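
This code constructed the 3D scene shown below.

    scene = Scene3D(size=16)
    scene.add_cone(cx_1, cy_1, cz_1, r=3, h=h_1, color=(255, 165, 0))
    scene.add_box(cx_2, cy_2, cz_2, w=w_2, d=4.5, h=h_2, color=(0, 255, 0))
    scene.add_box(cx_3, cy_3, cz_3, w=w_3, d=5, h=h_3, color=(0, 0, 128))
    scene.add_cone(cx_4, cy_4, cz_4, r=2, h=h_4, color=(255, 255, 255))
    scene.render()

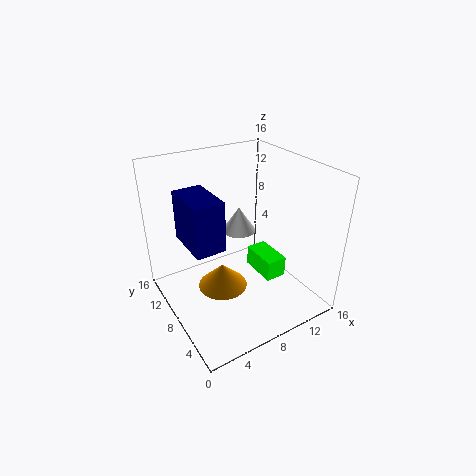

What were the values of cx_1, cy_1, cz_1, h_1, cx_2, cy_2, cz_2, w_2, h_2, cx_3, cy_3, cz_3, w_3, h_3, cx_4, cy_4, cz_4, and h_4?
cx_1 = 7, cy_1 = 10, cz_1 = 0.5, h_1 = 3, cx_2 = 11, cy_2 = 6, cz_2 = 2, w_2 = 2.5, h_2 = 2.5, cx_3 = 1.5, cy_3 = 4.5, cz_3 = 9.5, w_3 = 3, h_3 = 5, cx_4 = 10, cy_4 = 11, cz_4 = 7, h_4 = 3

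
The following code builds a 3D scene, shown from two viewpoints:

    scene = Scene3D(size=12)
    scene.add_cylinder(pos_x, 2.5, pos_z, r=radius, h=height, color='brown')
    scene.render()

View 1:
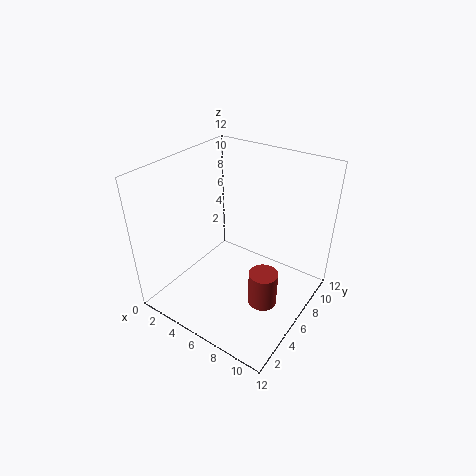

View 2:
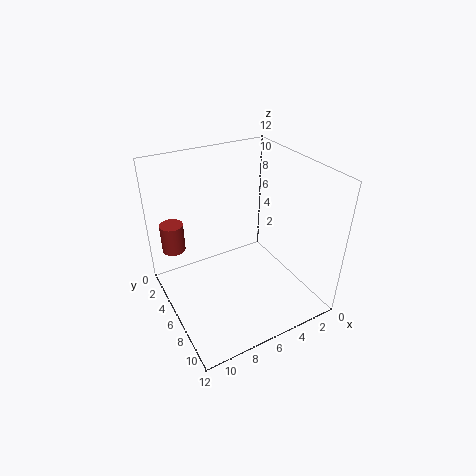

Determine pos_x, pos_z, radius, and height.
pos_x = 10.5; pos_z = 4.25; radius = 1; height = 2.5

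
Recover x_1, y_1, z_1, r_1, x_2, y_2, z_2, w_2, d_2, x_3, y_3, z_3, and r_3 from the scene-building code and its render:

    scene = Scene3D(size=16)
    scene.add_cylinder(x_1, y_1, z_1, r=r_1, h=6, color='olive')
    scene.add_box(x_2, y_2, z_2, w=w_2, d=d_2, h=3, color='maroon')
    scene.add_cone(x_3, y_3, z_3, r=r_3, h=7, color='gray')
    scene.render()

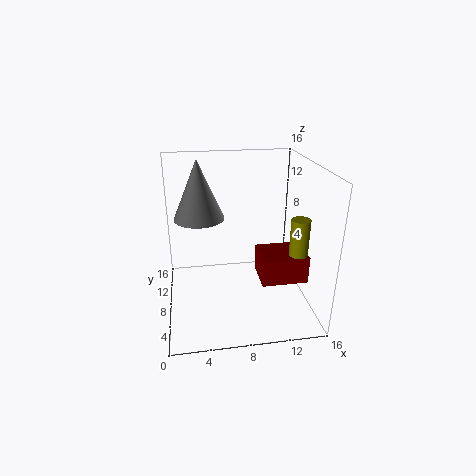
x_1 = 14
y_1 = 5
z_1 = 5
r_1 = 1
x_2 = 10
y_2 = 4
z_2 = 4
w_2 = 5
d_2 = 4
x_3 = 4
y_3 = 12
z_3 = 9
r_3 = 3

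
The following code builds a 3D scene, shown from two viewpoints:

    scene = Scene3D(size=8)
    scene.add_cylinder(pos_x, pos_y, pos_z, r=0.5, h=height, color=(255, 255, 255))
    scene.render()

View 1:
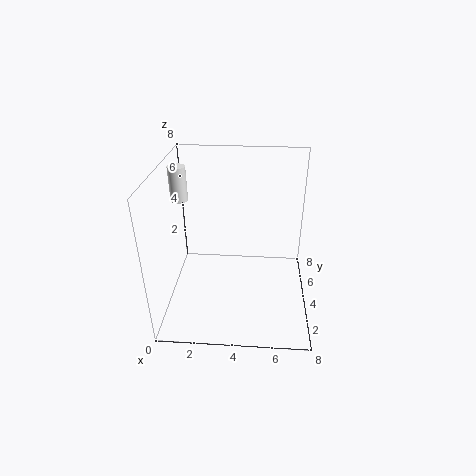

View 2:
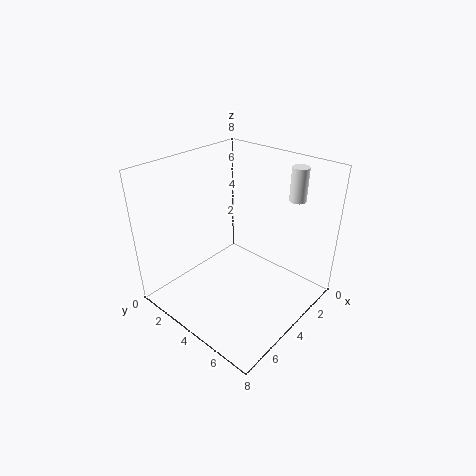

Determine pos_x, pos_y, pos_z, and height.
pos_x = 0.5
pos_y = 5.5
pos_z = 5.5
height = 2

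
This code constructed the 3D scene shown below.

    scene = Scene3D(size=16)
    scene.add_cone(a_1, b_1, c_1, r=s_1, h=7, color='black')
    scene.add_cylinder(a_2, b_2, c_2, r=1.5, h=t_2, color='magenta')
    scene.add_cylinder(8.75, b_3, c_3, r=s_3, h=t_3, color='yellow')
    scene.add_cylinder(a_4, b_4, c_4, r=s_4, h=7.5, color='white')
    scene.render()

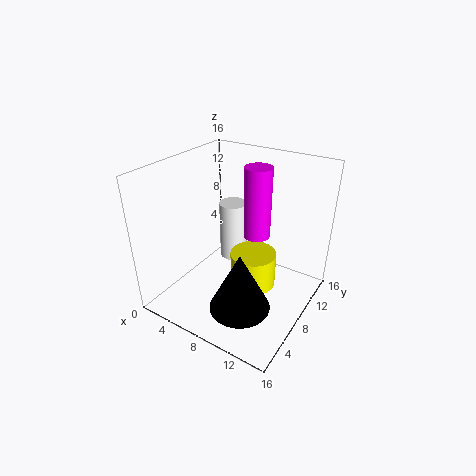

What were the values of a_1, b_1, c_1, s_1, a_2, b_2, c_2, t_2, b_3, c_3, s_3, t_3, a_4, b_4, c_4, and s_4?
a_1 = 9.5, b_1 = 6, c_1 = 0.25, s_1 = 3.5, a_2 = 9.25, b_2 = 10, c_2 = 7.75, t_2 = 8, b_3 = 10.25, c_3 = 0.75, s_3 = 2.75, t_3 = 4.25, a_4 = 4.25, b_4 = 12.75, c_4 = 2, s_4 = 1.75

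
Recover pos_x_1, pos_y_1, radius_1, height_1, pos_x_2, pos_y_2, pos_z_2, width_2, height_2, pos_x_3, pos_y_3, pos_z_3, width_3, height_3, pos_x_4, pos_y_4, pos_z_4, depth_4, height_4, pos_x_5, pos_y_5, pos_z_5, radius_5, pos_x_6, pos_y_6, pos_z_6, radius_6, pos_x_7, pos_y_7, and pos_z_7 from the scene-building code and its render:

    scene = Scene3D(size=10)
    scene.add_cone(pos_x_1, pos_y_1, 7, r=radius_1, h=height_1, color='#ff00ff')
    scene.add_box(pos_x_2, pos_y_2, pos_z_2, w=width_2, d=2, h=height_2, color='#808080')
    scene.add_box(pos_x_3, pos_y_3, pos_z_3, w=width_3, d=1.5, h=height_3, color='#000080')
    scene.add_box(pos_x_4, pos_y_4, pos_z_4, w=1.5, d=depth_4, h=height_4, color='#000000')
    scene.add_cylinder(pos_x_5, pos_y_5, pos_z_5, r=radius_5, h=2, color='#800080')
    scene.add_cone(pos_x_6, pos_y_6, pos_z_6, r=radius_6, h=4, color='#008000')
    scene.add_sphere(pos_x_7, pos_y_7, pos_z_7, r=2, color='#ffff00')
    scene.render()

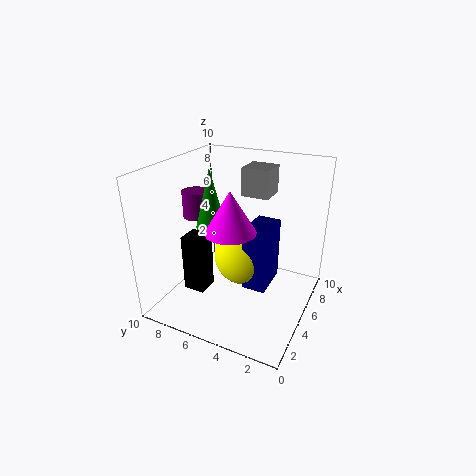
pos_x_1 = 2, pos_y_1 = 4, radius_1 = 1.5, height_1 = 2.5, pos_x_2 = 6.5, pos_y_2 = 3.5, pos_z_2 = 7.5, width_2 = 2, height_2 = 2, pos_x_3 = 2.5, pos_y_3 = 2, pos_z_3 = 3, width_3 = 2.5, height_3 = 4, pos_x_4 = 2.5, pos_y_4 = 6.5, pos_z_4 = 1.5, depth_4 = 1.5, height_4 = 4, pos_x_5 = 6, pos_y_5 = 9, pos_z_5 = 5.5, radius_5 = 1, pos_x_6 = 4, pos_y_6 = 6.5, pos_z_6 = 6, radius_6 = 1, pos_x_7 = 4, pos_y_7 = 4, pos_z_7 = 4.5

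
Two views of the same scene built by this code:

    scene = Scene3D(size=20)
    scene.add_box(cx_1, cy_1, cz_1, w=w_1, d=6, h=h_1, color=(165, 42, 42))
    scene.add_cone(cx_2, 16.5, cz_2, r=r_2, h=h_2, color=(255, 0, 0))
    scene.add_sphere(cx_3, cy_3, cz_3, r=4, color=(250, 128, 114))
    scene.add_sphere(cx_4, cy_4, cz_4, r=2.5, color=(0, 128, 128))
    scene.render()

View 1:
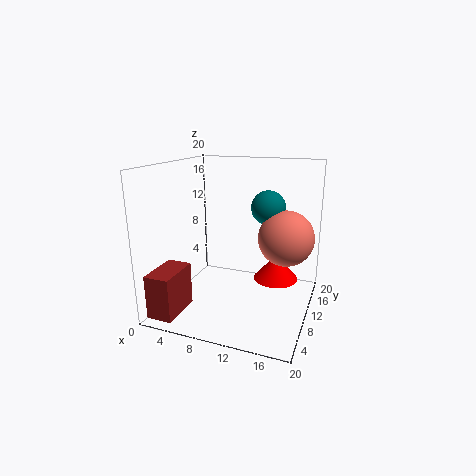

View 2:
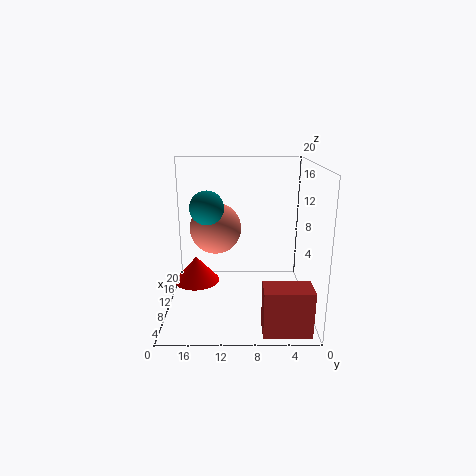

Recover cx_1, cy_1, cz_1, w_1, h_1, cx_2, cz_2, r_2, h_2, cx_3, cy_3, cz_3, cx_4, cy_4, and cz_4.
cx_1 = 0.5, cy_1 = 1, cz_1 = 0.5, w_1 = 3.5, h_1 = 6, cx_2 = 14, cz_2 = 1.5, r_2 = 3.5, h_2 = 4, cx_3 = 16, cy_3 = 13.5, cz_3 = 9.5, cx_4 = 13, cy_4 = 14.5, cz_4 = 13.5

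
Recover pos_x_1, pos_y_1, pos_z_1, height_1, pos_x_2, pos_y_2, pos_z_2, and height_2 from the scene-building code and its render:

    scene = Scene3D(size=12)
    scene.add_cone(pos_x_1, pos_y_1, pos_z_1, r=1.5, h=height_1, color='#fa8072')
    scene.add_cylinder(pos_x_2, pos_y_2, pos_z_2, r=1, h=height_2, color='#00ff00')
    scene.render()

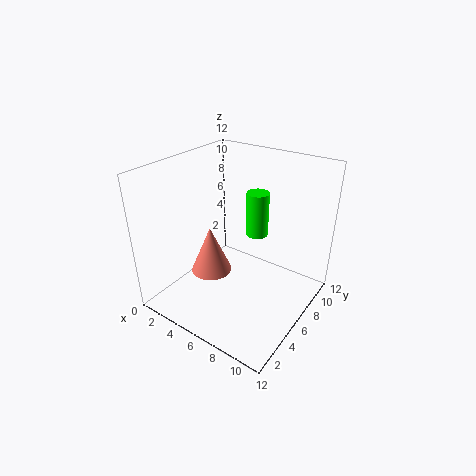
pos_x_1 = 6, pos_y_1 = 2.5, pos_z_1 = 5, height_1 = 3.5, pos_x_2 = 6, pos_y_2 = 9, pos_z_2 = 5, height_2 = 4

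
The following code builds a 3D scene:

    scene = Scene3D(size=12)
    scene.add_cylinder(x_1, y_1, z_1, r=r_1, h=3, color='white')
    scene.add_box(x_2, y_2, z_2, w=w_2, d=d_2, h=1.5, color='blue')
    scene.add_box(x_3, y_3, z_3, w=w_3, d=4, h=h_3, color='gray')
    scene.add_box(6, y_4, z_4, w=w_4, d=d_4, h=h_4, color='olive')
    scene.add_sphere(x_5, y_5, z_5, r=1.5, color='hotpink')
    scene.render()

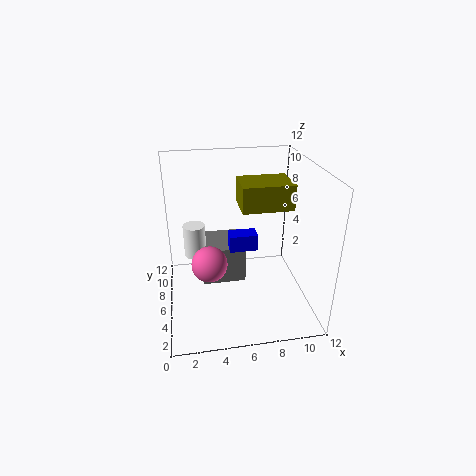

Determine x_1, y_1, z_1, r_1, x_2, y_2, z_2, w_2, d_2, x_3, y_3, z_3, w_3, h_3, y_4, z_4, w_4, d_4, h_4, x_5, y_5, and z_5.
x_1 = 2.5, y_1 = 9, z_1 = 3, r_1 = 1, x_2 = 5.5, y_2 = 7, z_2 = 4, w_2 = 2.5, d_2 = 1.5, x_3 = 3, y_3 = 7.5, z_3 = 0.5, w_3 = 4, h_3 = 3.5, y_4 = 4, z_4 = 9, w_4 = 4, d_4 = 3, h_4 = 2, x_5 = 3.5, y_5 = 5.5, z_5 = 4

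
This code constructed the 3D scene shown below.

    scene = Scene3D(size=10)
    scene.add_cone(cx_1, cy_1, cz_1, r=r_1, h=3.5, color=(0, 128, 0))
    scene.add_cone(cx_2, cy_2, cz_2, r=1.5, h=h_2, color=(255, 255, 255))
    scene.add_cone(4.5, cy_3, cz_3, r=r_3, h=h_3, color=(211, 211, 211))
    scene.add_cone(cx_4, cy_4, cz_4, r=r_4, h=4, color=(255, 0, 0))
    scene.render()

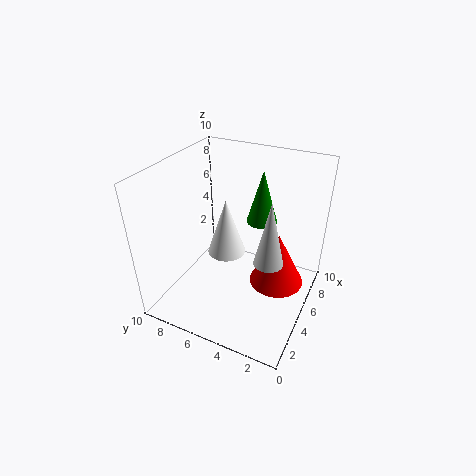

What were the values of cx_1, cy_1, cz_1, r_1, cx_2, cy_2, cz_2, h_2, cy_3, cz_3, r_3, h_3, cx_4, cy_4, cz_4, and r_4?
cx_1 = 5.5
cy_1 = 3.5
cz_1 = 6.5
r_1 = 1
cx_2 = 7
cy_2 = 7
cz_2 = 2
h_2 = 4.5
cy_3 = 2.5
cz_3 = 4
r_3 = 1
h_3 = 4.5
cx_4 = 6.5
cy_4 = 2.5
cz_4 = 1
r_4 = 2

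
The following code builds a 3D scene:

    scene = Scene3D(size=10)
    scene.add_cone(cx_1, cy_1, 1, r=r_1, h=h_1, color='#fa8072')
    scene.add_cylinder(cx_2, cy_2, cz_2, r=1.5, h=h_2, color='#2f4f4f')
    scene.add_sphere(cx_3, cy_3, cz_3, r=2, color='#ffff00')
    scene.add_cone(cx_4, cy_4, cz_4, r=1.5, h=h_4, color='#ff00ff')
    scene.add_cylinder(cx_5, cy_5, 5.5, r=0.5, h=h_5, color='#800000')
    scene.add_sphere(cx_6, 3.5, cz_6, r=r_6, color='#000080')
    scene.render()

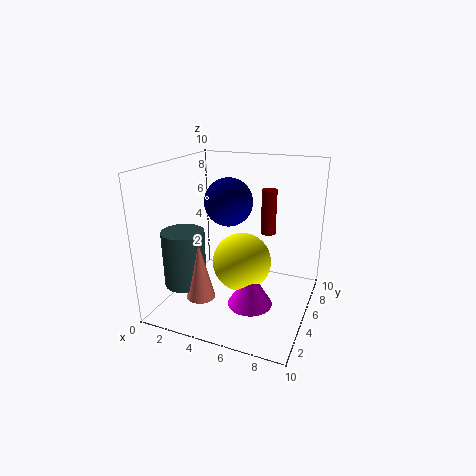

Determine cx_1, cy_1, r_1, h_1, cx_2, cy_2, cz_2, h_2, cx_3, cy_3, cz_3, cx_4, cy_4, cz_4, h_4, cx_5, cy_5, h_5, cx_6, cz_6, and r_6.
cx_1 = 3; cy_1 = 3; r_1 = 1; h_1 = 4; cx_2 = 1.5; cy_2 = 3.5; cz_2 = 1.5; h_2 = 4; cx_3 = 5.5; cy_3 = 4.5; cz_3 = 3.5; cx_4 = 6.5; cy_4 = 3.5; cz_4 = 1; h_4 = 2.5; cx_5 = 7; cy_5 = 5.5; h_5 = 3; cx_6 = 5; cz_6 = 8; r_6 = 1.5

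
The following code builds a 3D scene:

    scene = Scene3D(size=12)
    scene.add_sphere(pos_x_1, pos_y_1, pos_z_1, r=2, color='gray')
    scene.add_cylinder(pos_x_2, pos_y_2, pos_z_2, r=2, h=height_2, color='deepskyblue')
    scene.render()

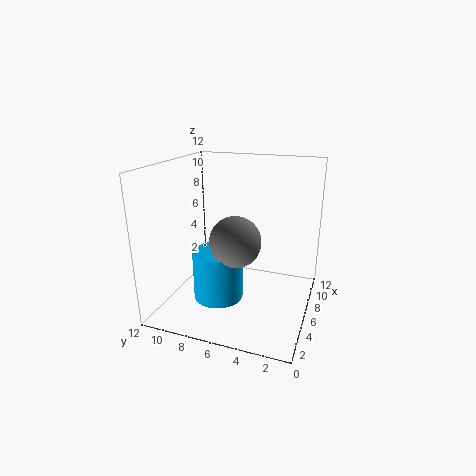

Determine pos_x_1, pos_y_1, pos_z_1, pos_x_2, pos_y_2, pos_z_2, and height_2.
pos_x_1 = 4; pos_y_1 = 5.5; pos_z_1 = 6.5; pos_x_2 = 4; pos_y_2 = 7; pos_z_2 = 1.5; height_2 = 4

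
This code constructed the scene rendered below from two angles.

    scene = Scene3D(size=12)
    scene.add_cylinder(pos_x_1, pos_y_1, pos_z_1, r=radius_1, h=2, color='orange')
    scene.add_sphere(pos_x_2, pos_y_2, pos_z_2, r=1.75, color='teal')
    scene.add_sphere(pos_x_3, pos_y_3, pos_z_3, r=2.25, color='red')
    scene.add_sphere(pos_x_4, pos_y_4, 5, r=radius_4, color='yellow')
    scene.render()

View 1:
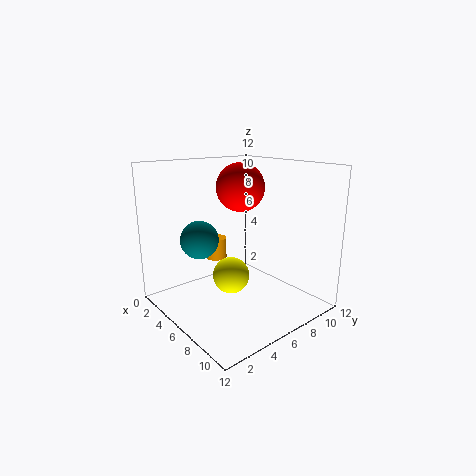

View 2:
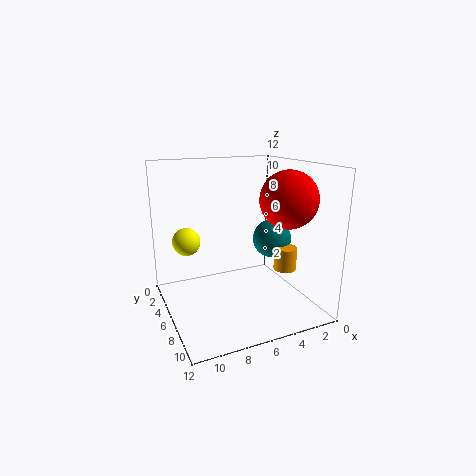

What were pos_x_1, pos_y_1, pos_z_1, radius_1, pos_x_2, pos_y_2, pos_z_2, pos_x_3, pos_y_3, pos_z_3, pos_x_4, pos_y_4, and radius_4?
pos_x_1 = 1.75; pos_y_1 = 6.75; pos_z_1 = 2.75; radius_1 = 1; pos_x_2 = 2; pos_y_2 = 4.75; pos_z_2 = 5; pos_x_3 = 3; pos_y_3 = 8.75; pos_z_3 = 9.5; pos_x_4 = 9.5; pos_y_4 = 2.5; radius_4 = 1.25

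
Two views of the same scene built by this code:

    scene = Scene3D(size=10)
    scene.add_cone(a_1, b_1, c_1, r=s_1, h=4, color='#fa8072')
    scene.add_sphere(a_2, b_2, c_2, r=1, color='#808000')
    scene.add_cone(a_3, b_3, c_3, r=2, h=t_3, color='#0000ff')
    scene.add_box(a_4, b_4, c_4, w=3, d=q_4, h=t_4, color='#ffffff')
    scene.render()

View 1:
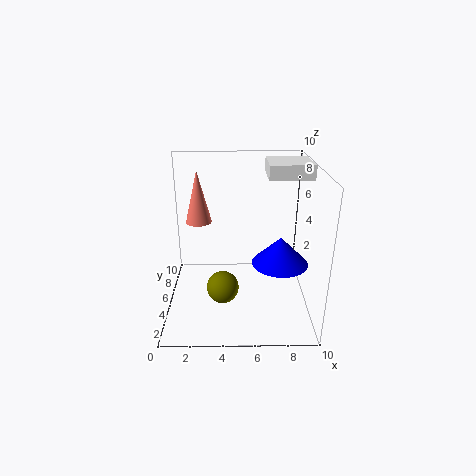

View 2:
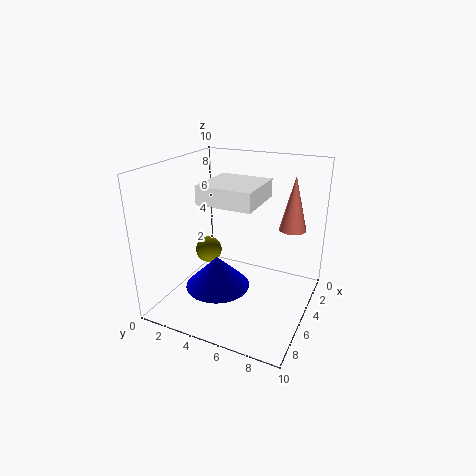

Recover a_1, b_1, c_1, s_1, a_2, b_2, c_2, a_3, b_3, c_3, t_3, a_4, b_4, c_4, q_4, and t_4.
a_1 = 2, b_1 = 8, c_1 = 5, s_1 = 1, a_2 = 4, b_2 = 2, c_2 = 3, a_3 = 8, b_3 = 5, c_3 = 3, t_3 = 2, a_4 = 7, b_4 = 5, c_4 = 9, q_4 = 3, t_4 = 1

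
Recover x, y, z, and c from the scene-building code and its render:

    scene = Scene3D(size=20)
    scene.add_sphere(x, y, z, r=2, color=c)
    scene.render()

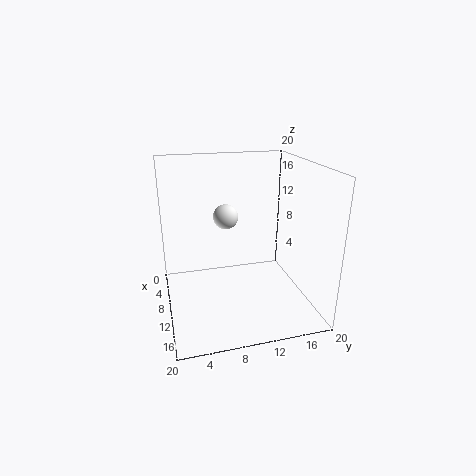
x = 2.5
y = 10
z = 10.5
c = 'white'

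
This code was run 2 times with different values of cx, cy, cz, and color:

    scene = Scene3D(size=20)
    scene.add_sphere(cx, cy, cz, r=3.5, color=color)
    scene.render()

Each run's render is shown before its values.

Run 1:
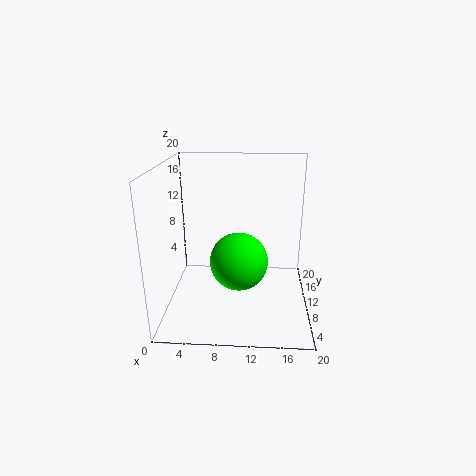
cx = 10.5, cy = 4, cz = 9.5, color = 'lime'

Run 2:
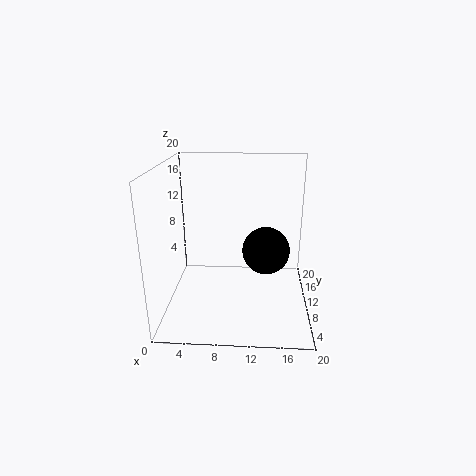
cx = 14, cy = 12.5, cz = 7, color = 'black'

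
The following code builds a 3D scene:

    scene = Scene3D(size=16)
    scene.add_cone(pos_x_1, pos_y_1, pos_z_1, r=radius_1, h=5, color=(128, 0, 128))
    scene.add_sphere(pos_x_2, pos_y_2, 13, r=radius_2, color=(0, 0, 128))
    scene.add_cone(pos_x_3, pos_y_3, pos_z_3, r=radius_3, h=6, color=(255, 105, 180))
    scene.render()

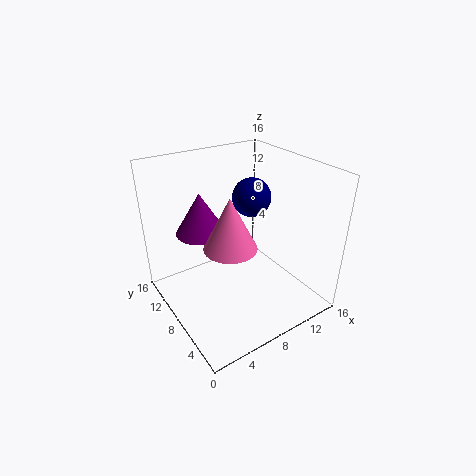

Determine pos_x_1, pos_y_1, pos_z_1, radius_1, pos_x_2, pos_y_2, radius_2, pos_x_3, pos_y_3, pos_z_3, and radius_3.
pos_x_1 = 6; pos_y_1 = 13; pos_z_1 = 7; radius_1 = 3; pos_x_2 = 9; pos_y_2 = 7; radius_2 = 2; pos_x_3 = 7; pos_y_3 = 8; pos_z_3 = 7; radius_3 = 3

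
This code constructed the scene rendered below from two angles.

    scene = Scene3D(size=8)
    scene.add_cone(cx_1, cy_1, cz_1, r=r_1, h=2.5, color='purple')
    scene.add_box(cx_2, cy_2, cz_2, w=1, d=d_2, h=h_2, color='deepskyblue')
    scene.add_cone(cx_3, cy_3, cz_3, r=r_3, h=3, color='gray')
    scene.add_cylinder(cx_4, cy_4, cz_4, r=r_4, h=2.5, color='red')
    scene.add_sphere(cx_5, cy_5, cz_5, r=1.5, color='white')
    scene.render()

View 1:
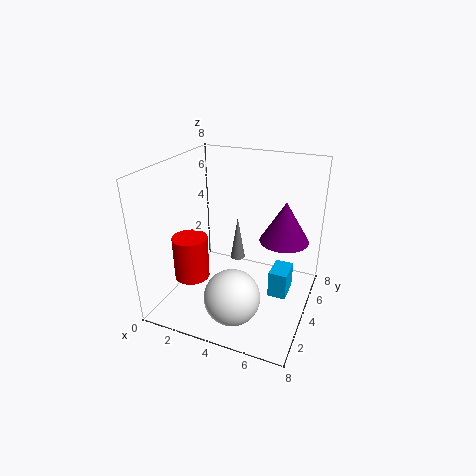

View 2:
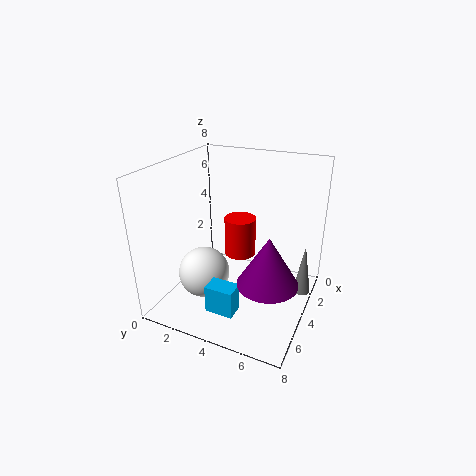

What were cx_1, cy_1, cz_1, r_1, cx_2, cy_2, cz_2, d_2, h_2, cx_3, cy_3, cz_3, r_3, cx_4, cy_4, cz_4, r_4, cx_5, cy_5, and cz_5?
cx_1 = 6, cy_1 = 6.5, cz_1 = 3, r_1 = 1.5, cx_2 = 6, cy_2 = 3.5, cz_2 = 1, d_2 = 1.5, h_2 = 1.5, cx_3 = 2.5, cy_3 = 7.5, cz_3 = 0.5, r_3 = 0.5, cx_4 = 1.5, cy_4 = 3, cz_4 = 1.5, r_4 = 1, cx_5 = 4.5, cy_5 = 2, cz_5 = 1.5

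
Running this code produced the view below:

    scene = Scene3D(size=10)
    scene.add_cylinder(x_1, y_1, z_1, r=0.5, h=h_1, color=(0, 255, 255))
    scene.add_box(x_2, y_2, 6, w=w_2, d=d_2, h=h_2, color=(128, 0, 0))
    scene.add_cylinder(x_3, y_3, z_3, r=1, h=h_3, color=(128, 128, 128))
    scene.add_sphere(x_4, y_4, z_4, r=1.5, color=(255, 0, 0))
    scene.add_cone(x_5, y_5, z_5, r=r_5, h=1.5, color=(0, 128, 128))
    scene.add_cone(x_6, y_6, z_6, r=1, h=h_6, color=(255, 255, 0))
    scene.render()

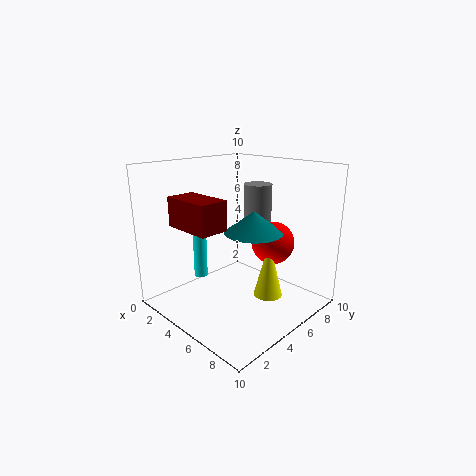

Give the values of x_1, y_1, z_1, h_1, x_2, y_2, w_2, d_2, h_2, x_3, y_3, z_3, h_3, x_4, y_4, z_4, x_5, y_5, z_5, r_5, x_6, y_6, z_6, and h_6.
x_1 = 2; y_1 = 4; z_1 = 1.5; h_1 = 3.5; x_2 = 2; y_2 = 1.5; w_2 = 3.5; d_2 = 2; h_2 = 2; x_3 = 5; y_3 = 7; z_3 = 4.5; h_3 = 4; x_4 = 6.5; y_4 = 7; z_4 = 4.5; x_5 = 6; y_5 = 5.5; z_5 = 5.5; r_5 = 2; x_6 = 7; y_6 = 6; z_6 = 1; h_6 = 4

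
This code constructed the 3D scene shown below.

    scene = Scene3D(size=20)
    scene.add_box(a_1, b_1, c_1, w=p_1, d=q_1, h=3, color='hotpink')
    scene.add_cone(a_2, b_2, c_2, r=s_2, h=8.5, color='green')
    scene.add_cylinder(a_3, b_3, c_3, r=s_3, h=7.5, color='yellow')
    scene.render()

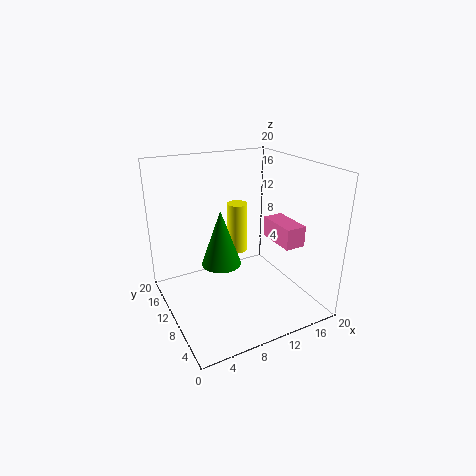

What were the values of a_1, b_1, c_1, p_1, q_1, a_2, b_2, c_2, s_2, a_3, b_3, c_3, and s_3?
a_1 = 15.5, b_1 = 6, c_1 = 8.5, p_1 = 3, q_1 = 6, a_2 = 9, b_2 = 13.5, c_2 = 4.5, s_2 = 3, a_3 = 12, b_3 = 14, c_3 = 6, s_3 = 1.5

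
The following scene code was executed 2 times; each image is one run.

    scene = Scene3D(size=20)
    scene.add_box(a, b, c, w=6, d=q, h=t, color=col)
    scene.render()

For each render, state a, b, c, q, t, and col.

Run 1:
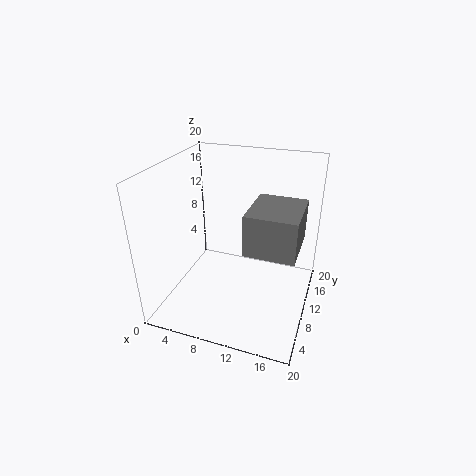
a = 13
b = 3
c = 12
q = 7
t = 5
col = 'gray'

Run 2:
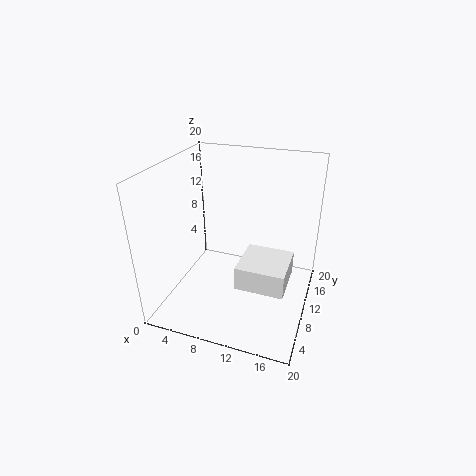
a = 12
b = 3
c = 7
q = 6
t = 3
col = 'white'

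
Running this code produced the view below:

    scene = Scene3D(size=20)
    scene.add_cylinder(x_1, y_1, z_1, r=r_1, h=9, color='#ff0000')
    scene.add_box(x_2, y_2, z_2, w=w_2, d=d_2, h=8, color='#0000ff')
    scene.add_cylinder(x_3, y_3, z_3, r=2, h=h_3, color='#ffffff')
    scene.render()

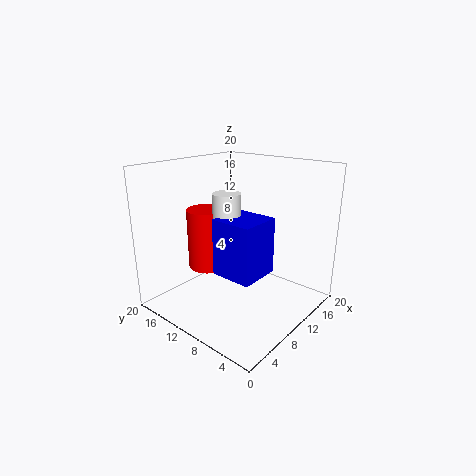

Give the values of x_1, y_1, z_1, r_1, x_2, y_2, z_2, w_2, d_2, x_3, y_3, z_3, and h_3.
x_1 = 10
y_1 = 16
z_1 = 4
r_1 = 3
x_2 = 7
y_2 = 6
z_2 = 5
w_2 = 6
d_2 = 6
x_3 = 10
y_3 = 12
z_3 = 10
h_3 = 6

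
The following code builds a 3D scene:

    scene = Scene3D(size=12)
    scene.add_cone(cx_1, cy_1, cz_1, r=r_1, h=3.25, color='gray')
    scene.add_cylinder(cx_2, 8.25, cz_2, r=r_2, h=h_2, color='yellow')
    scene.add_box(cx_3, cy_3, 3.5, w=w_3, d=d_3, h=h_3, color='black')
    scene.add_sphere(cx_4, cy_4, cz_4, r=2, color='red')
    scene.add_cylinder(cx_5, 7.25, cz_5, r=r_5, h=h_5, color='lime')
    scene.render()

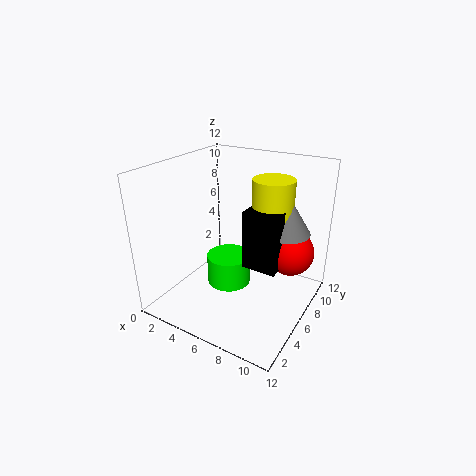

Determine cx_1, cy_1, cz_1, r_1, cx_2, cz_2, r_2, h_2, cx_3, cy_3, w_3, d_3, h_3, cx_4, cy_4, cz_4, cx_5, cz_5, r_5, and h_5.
cx_1 = 9.25
cy_1 = 8.5
cz_1 = 6.25
r_1 = 2
cx_2 = 8
cz_2 = 7
r_2 = 1.75
h_2 = 3.75
cx_3 = 6.5
cy_3 = 5.75
w_3 = 3
d_3 = 3.5
h_3 = 5
cx_4 = 9.75
cy_4 = 8.5
cz_4 = 4.5
cx_5 = 4.25
cz_5 = 0.5
r_5 = 2
h_5 = 2.75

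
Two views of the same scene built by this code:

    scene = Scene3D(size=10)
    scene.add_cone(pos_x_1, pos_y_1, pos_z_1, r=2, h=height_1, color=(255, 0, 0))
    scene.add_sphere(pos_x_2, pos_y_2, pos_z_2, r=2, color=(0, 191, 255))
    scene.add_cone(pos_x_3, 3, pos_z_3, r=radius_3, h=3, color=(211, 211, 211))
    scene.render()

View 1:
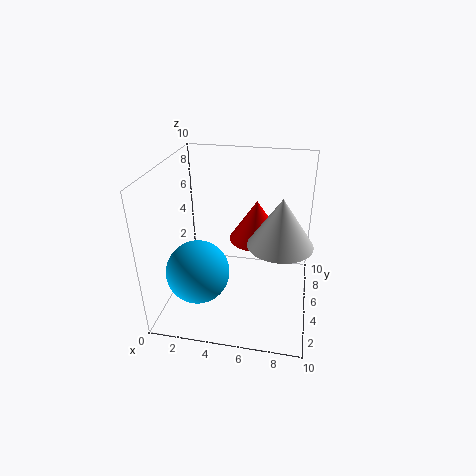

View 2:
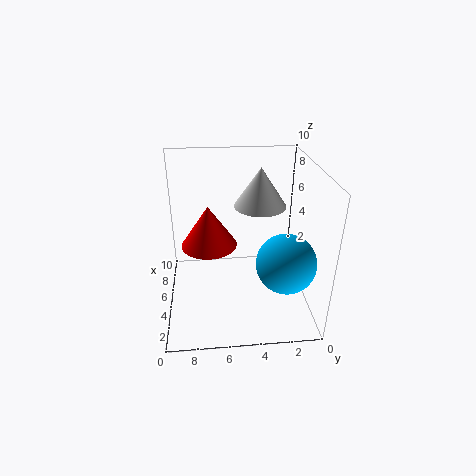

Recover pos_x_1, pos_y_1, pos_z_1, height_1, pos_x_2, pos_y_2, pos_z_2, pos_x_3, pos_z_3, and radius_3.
pos_x_1 = 6, pos_y_1 = 7, pos_z_1 = 4, height_1 = 3, pos_x_2 = 3, pos_y_2 = 2, pos_z_2 = 4, pos_x_3 = 8, pos_z_3 = 6, radius_3 = 2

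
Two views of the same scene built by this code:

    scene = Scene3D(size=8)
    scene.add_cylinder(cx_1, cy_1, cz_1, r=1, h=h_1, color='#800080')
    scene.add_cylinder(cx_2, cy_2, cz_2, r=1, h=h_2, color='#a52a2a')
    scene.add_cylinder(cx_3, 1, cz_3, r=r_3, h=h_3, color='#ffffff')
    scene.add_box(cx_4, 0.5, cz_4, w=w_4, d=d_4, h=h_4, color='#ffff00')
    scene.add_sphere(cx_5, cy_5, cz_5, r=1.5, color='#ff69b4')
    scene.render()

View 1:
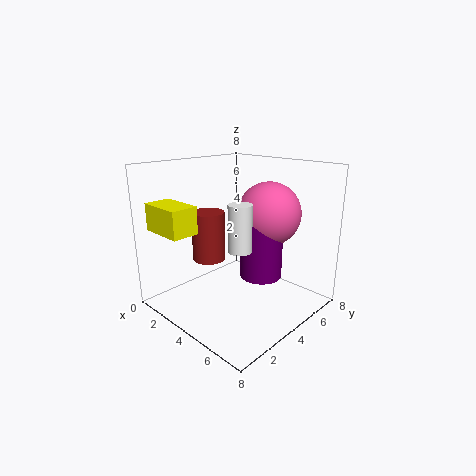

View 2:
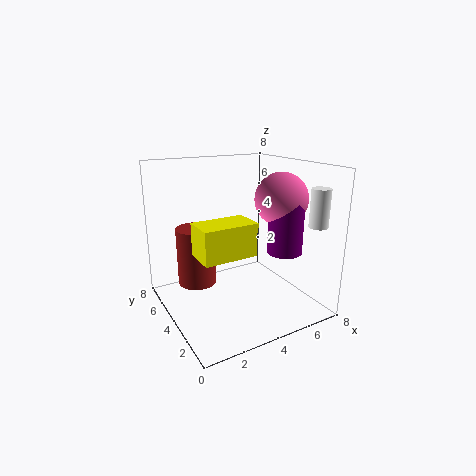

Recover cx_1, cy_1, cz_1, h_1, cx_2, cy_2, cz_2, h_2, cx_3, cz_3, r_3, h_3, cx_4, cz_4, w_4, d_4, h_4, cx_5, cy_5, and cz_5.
cx_1 = 6.5, cy_1 = 3, cz_1 = 3, h_1 = 3, cx_2 = 1.5, cy_2 = 4, cz_2 = 2, h_2 = 3, cx_3 = 7, cz_3 = 5, r_3 = 0.5, h_3 = 2, cx_4 = 0.5, cz_4 = 4.5, w_4 = 2.5, d_4 = 1.5, h_4 = 1.5, cx_5 = 6.5, cy_5 = 3.5, cz_5 = 6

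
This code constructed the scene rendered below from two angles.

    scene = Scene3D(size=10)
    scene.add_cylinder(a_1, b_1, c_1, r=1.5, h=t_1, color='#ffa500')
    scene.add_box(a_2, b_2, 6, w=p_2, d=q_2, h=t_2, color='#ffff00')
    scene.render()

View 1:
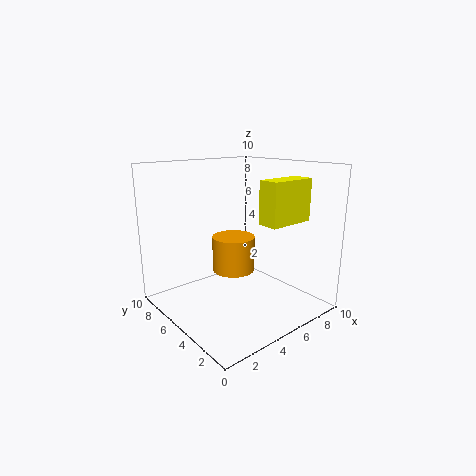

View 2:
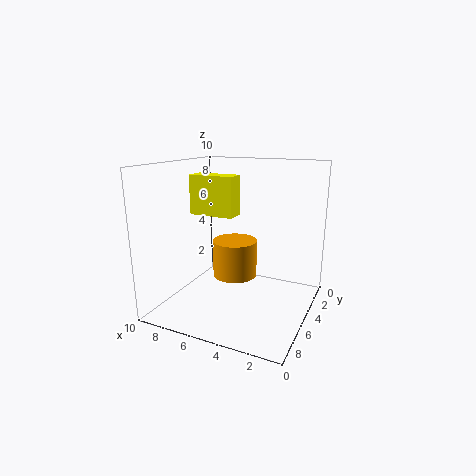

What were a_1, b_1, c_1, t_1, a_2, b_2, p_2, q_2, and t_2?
a_1 = 5; b_1 = 5.5; c_1 = 2.5; t_1 = 2.5; a_2 = 6; b_2 = 2.5; p_2 = 3.5; q_2 = 1.5; t_2 = 3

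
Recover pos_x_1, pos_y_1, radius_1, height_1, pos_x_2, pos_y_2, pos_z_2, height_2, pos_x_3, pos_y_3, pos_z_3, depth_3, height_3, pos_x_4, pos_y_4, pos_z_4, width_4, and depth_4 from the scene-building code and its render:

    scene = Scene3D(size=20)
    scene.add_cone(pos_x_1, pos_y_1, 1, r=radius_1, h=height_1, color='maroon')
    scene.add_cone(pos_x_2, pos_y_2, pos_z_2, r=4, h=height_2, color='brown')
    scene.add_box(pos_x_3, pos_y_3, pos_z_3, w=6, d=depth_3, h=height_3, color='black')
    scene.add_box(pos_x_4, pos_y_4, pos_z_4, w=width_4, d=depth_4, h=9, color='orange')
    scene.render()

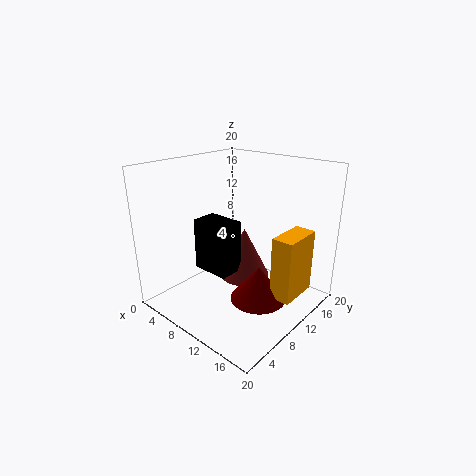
pos_x_1 = 13, pos_y_1 = 11, radius_1 = 4, height_1 = 5, pos_x_2 = 7, pos_y_2 = 15, pos_z_2 = 1, height_2 = 8, pos_x_3 = 2, pos_y_3 = 9, pos_z_3 = 3, depth_3 = 4, height_3 = 8, pos_x_4 = 15, pos_y_4 = 11, pos_z_4 = 2, width_4 = 3, depth_4 = 6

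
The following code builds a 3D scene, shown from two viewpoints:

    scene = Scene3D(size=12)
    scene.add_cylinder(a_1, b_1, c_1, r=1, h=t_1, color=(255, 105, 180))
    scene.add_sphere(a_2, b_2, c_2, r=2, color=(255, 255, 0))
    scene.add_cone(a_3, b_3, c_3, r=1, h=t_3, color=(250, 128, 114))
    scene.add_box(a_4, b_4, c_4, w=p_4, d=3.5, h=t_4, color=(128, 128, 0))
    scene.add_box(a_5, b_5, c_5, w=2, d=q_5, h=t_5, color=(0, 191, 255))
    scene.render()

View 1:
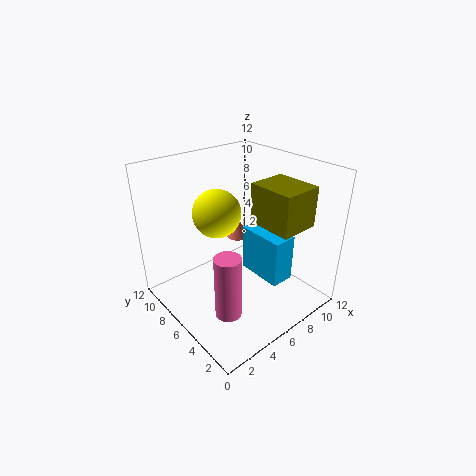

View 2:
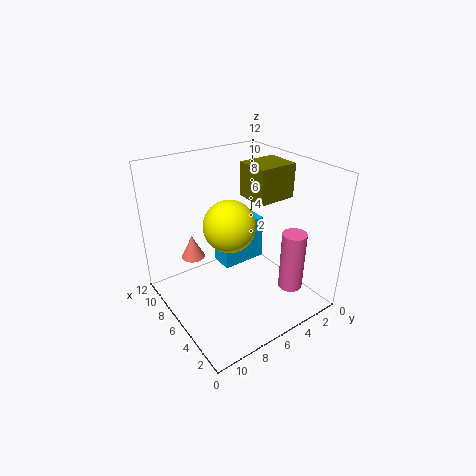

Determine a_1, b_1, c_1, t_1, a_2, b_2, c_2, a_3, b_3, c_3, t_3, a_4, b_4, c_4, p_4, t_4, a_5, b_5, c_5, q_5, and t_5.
a_1 = 2.5; b_1 = 3; c_1 = 2; t_1 = 5; a_2 = 5; b_2 = 7.5; c_2 = 8; a_3 = 8.5; b_3 = 9; c_3 = 4; t_3 = 2; a_4 = 5.5; b_4 = 0.5; c_4 = 8.5; p_4 = 3; t_4 = 3; a_5 = 7; b_5 = 2.5; c_5 = 2.5; q_5 = 4; t_5 = 4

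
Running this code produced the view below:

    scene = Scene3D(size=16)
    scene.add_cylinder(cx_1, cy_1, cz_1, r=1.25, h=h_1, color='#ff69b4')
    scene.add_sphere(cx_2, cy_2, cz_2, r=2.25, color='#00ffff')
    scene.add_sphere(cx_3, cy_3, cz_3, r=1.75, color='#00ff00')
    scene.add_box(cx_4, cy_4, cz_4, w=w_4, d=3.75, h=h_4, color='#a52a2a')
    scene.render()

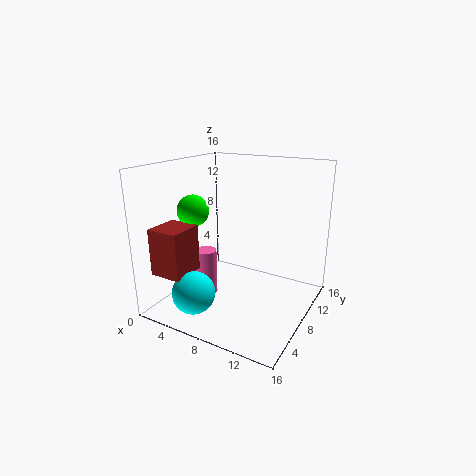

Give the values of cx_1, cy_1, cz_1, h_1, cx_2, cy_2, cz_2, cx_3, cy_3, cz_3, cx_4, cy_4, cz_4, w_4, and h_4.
cx_1 = 3.75, cy_1 = 7.75, cz_1 = 0.25, h_1 = 5.5, cx_2 = 5.75, cy_2 = 2.5, cz_2 = 3.25, cx_3 = 3.5, cy_3 = 6, cz_3 = 11, cx_4 = 1.5, cy_4 = 1, cz_4 = 5, w_4 = 3.5, h_4 = 5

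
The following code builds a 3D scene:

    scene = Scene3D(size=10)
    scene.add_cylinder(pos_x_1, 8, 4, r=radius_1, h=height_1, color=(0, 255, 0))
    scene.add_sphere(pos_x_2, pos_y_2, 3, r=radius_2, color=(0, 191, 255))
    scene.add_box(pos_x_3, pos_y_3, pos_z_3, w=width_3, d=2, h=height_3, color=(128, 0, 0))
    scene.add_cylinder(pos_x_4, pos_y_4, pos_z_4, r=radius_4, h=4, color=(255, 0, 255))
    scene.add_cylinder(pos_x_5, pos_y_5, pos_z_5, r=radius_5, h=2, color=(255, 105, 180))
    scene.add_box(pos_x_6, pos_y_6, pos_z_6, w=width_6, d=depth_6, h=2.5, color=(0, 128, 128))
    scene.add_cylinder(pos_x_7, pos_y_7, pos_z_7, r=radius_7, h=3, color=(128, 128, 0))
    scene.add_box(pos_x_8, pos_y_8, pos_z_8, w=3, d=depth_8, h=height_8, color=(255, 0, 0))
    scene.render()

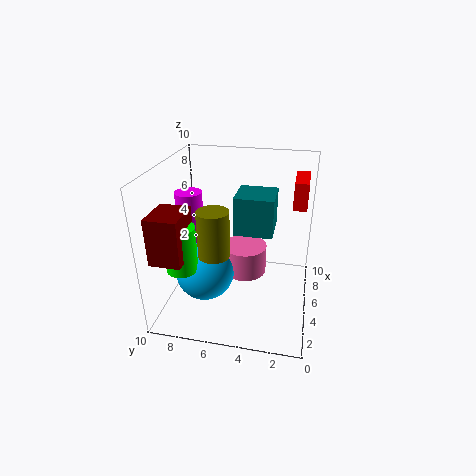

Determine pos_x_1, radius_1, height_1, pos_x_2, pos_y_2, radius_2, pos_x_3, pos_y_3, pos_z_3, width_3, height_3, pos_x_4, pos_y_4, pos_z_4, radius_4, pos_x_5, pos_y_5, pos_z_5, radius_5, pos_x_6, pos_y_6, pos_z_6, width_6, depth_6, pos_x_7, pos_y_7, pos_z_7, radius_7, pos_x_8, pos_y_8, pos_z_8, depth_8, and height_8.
pos_x_1 = 2, radius_1 = 1, height_1 = 3, pos_x_2 = 3.5, pos_y_2 = 7, radius_2 = 2, pos_x_3 = 0.5, pos_y_3 = 7.5, pos_z_3 = 5, width_3 = 2.5, height_3 = 3, pos_x_4 = 6.5, pos_y_4 = 9, pos_z_4 = 3.5, radius_4 = 1, pos_x_5 = 5, pos_y_5 = 4.5, pos_z_5 = 2.5, radius_5 = 1.5, pos_x_6 = 3.5, pos_y_6 = 2.5, pos_z_6 = 6, width_6 = 2.5, depth_6 = 2.5, pos_x_7 = 2.5, pos_y_7 = 6, pos_z_7 = 5, radius_7 = 1, pos_x_8 = 7, pos_y_8 = 0.5, pos_z_8 = 6.5, depth_8 = 1, height_8 = 2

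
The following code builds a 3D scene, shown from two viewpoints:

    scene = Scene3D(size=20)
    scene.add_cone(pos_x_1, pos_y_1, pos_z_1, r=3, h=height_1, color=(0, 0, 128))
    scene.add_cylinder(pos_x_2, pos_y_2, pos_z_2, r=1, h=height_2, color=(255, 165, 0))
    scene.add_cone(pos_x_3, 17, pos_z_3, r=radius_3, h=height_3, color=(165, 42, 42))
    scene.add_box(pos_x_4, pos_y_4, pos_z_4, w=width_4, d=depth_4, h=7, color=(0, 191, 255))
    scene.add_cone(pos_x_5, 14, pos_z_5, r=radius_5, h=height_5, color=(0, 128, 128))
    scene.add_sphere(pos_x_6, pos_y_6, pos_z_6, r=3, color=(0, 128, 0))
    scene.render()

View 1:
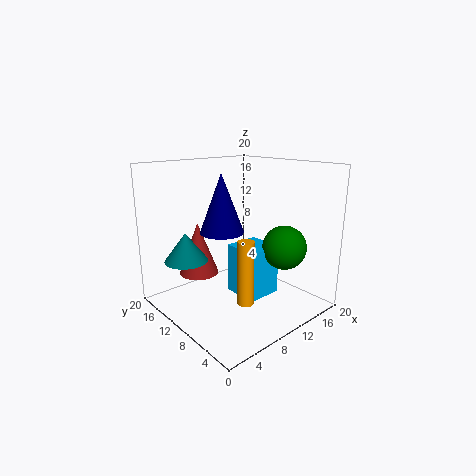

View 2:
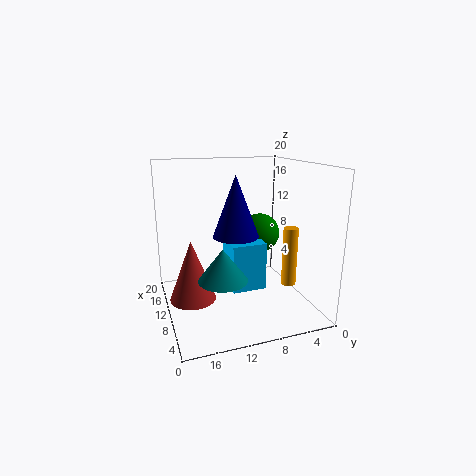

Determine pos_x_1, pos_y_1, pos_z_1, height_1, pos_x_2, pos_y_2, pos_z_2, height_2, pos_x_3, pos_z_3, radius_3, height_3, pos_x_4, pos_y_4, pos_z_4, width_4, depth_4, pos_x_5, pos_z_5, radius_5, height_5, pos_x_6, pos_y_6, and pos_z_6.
pos_x_1 = 8, pos_y_1 = 11, pos_z_1 = 11, height_1 = 8, pos_x_2 = 6, pos_y_2 = 4, pos_z_2 = 4, height_2 = 8, pos_x_3 = 8, pos_z_3 = 3, radius_3 = 3, height_3 = 8, pos_x_4 = 9, pos_y_4 = 6, pos_z_4 = 2, width_4 = 5, depth_4 = 5, pos_x_5 = 4, pos_z_5 = 7, radius_5 = 3, height_5 = 4, pos_x_6 = 14, pos_y_6 = 5, pos_z_6 = 9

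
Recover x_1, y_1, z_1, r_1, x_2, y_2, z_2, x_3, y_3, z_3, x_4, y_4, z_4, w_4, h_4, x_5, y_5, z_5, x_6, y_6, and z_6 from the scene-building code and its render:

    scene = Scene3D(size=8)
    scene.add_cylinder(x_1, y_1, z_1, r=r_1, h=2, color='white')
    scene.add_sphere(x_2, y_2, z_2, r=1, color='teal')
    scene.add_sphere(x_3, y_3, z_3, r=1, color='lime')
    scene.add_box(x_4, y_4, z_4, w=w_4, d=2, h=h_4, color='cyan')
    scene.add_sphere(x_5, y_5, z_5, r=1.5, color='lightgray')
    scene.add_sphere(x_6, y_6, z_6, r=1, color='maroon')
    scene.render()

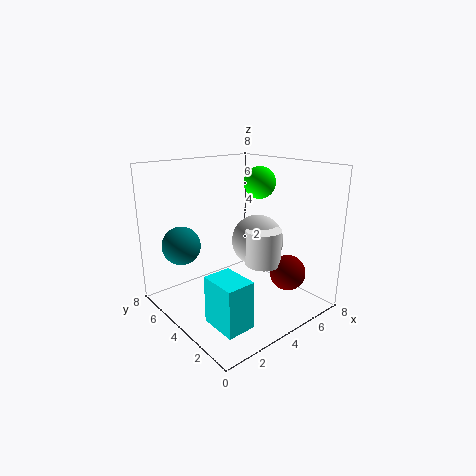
x_1 = 5
y_1 = 3
z_1 = 2.5
r_1 = 1
x_2 = 1
y_2 = 5
z_2 = 4
x_3 = 7
y_3 = 5.5
z_3 = 6.5
x_4 = 1
y_4 = 1
z_4 = 0.5
w_4 = 1.5
h_4 = 2.5
x_5 = 5.5
y_5 = 4
z_5 = 3.5
x_6 = 6
y_6 = 2
z_6 = 2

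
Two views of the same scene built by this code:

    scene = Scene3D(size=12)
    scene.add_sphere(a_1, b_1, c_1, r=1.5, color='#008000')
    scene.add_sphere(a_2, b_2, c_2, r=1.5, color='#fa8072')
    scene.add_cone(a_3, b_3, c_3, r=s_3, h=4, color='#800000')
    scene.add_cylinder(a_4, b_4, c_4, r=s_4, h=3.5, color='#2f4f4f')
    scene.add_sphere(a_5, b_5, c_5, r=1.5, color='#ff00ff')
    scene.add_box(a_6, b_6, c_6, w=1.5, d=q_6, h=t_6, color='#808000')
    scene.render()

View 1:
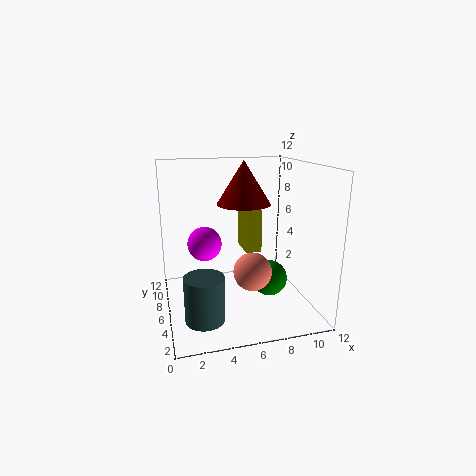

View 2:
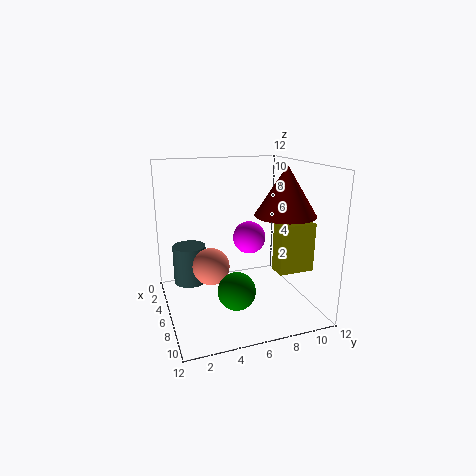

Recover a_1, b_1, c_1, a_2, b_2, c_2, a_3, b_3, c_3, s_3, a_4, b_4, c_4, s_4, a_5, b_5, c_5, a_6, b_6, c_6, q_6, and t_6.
a_1 = 8.5
b_1 = 5
c_1 = 2.5
a_2 = 6.5
b_2 = 3.5
c_2 = 4
a_3 = 7.5
b_3 = 9.5
c_3 = 8
s_3 = 2.5
a_4 = 2.5
b_4 = 2.5
c_4 = 1
s_4 = 1.5
a_5 = 3.5
b_5 = 8
c_5 = 5
a_6 = 7.5
b_6 = 8.5
c_6 = 3.5
q_6 = 3
t_6 = 4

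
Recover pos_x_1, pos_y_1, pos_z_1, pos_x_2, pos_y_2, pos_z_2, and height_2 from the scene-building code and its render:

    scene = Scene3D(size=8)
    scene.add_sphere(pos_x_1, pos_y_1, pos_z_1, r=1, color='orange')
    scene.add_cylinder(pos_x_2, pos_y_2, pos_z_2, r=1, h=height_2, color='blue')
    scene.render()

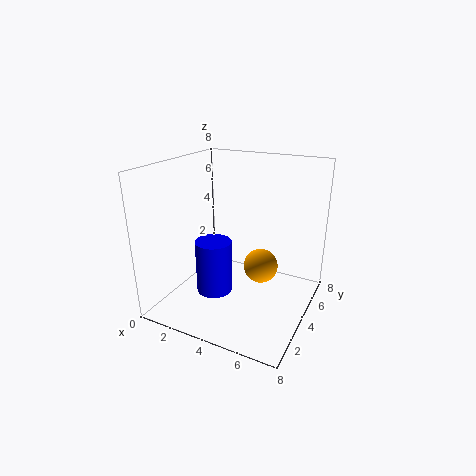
pos_x_1 = 5, pos_y_1 = 5, pos_z_1 = 2, pos_x_2 = 3, pos_y_2 = 3, pos_z_2 = 1, height_2 = 3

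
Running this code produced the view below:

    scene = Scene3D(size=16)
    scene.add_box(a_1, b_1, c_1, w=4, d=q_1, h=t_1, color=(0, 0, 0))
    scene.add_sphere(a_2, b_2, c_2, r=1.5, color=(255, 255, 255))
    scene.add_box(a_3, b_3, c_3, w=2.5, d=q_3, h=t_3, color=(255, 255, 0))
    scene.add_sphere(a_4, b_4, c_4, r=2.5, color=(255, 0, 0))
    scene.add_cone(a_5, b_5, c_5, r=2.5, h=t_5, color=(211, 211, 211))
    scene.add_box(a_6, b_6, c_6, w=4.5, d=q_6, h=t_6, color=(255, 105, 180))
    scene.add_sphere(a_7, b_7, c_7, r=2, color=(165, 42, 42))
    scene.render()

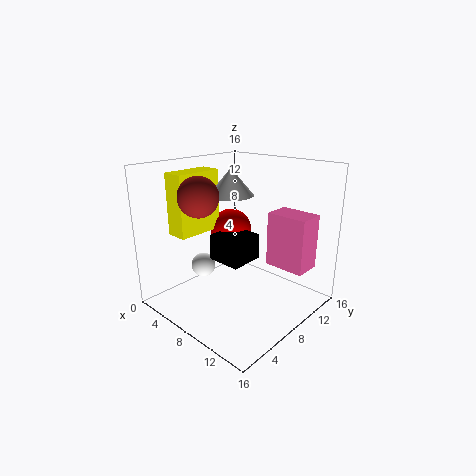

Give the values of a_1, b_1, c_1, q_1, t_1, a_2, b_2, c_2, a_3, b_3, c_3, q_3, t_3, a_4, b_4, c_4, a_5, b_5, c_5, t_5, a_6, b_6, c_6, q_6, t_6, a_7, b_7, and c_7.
a_1 = 5; b_1 = 6.5; c_1 = 5; q_1 = 4; t_1 = 3; a_2 = 2.5; b_2 = 7.5; c_2 = 3; a_3 = 1.5; b_3 = 3.5; c_3 = 8; q_3 = 5.5; t_3 = 7; a_4 = 4.5; b_4 = 10.5; c_4 = 7.5; a_5 = 6.5; b_5 = 8.5; c_5 = 12.5; t_5 = 3; a_6 = 10.5; b_6 = 10; c_6 = 5; q_6 = 3; t_6 = 6; a_7 = 7.5; b_7 = 3; c_7 = 13.5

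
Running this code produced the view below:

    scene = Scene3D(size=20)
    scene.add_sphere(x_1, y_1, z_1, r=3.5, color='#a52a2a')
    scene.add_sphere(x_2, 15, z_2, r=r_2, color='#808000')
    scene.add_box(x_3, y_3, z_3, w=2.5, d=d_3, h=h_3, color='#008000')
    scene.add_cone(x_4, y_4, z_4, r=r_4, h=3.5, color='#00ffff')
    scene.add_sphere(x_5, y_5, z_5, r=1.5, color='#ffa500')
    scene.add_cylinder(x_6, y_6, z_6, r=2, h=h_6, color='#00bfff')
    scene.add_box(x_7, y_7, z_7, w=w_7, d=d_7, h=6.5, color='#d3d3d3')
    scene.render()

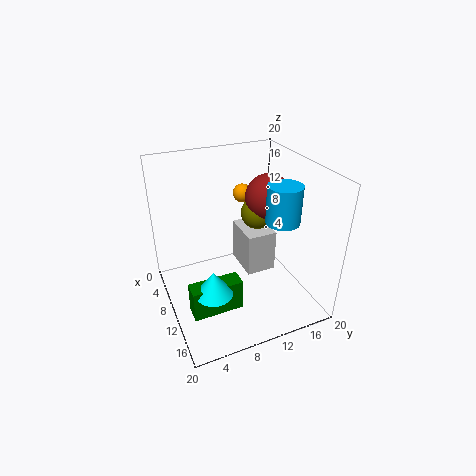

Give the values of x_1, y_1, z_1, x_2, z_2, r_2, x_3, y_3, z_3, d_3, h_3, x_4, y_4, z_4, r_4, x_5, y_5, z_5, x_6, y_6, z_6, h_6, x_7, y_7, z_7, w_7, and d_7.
x_1 = 6.5; y_1 = 16.5; z_1 = 13.5; x_2 = 6; z_2 = 11; r_2 = 2.5; x_3 = 11.5; y_3 = 2; z_3 = 1; d_3 = 7; h_3 = 4.5; x_4 = 13.5; y_4 = 5; z_4 = 4.5; r_4 = 2.5; x_5 = 1.5; y_5 = 14.5; z_5 = 12.5; x_6 = 17; y_6 = 12.5; z_6 = 15.5; h_6 = 4.5; x_7 = 3.5; y_7 = 12; z_7 = 2.5; w_7 = 6; d_7 = 4.5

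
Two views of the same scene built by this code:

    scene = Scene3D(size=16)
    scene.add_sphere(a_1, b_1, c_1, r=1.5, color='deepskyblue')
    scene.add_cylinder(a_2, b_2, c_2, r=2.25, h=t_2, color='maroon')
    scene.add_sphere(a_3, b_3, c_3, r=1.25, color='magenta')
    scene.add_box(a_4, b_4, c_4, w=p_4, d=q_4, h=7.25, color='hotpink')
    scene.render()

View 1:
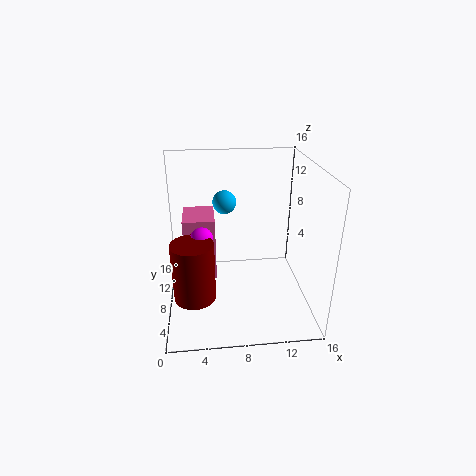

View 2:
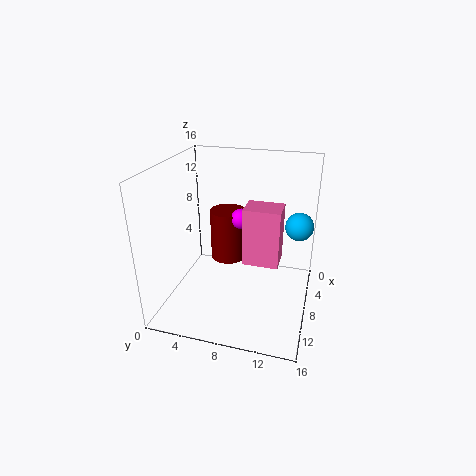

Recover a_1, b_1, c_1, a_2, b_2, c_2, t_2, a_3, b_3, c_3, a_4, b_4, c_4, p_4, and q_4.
a_1 = 7, b_1 = 14.5, c_1 = 9.75, a_2 = 3, b_2 = 5.25, c_2 = 2.5, t_2 = 6.5, a_3 = 4, b_3 = 7.25, c_3 = 8.5, a_4 = 2, b_4 = 7.75, c_4 = 3, p_4 = 3.5, q_4 = 4.5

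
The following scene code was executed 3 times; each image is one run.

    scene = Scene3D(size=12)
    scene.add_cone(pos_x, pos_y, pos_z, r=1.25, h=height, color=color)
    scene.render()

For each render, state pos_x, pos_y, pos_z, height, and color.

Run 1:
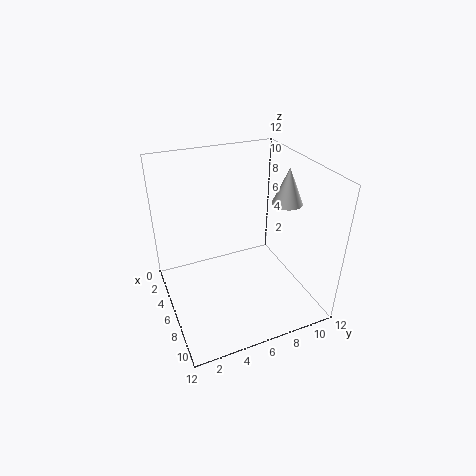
pos_x = 6.75; pos_y = 10; pos_z = 8.75; height = 3; color = 'white'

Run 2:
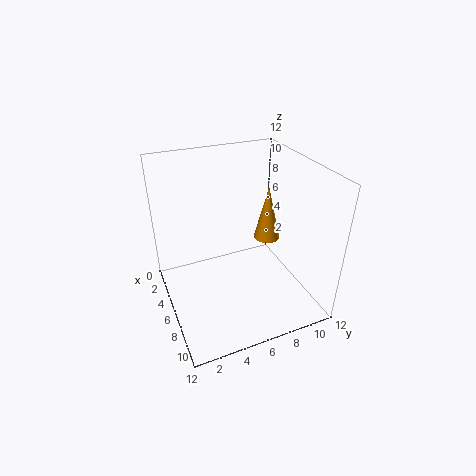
pos_x = 3.25; pos_y = 10.25; pos_z = 3.5; height = 5.25; color = 'orange'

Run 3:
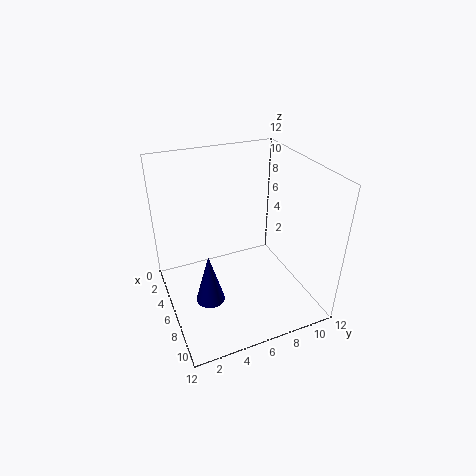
pos_x = 6.25; pos_y = 3.25; pos_z = 0.5; height = 4.5; color = 'navy'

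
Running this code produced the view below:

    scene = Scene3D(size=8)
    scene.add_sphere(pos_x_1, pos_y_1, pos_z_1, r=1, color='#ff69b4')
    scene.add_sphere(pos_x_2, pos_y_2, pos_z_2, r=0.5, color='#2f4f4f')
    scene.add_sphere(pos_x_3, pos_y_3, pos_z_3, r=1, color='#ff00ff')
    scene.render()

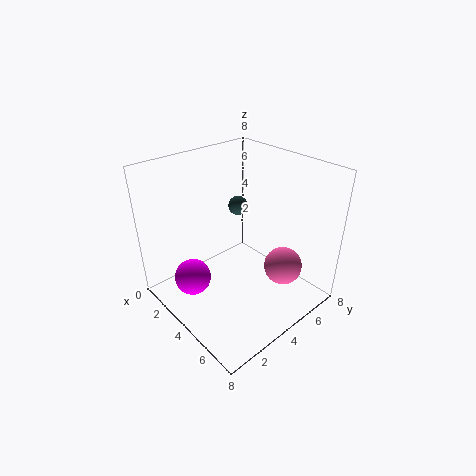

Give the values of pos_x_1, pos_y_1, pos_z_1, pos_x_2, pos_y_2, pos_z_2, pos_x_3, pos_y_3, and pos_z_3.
pos_x_1 = 6.5; pos_y_1 = 5; pos_z_1 = 3; pos_x_2 = 4; pos_y_2 = 4; pos_z_2 = 6; pos_x_3 = 3; pos_y_3 = 1.5; pos_z_3 = 2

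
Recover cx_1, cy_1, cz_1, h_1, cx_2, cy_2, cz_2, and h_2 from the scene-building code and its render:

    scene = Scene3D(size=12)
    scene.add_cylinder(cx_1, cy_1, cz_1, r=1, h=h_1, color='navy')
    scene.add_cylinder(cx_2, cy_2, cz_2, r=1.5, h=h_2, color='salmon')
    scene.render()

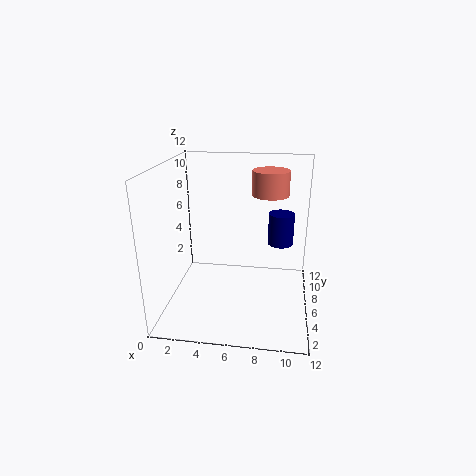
cx_1 = 9.5
cy_1 = 5.5
cz_1 = 6
h_1 = 2.5
cx_2 = 8.5
cy_2 = 7
cz_2 = 9.5
h_2 = 2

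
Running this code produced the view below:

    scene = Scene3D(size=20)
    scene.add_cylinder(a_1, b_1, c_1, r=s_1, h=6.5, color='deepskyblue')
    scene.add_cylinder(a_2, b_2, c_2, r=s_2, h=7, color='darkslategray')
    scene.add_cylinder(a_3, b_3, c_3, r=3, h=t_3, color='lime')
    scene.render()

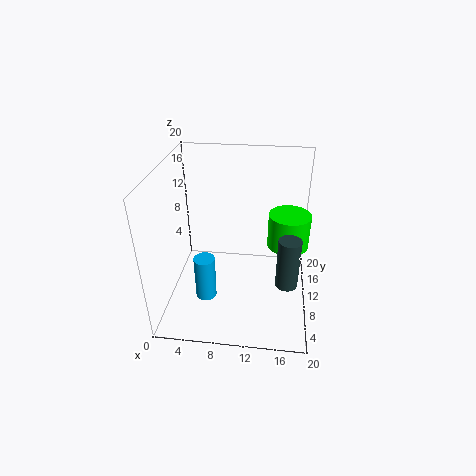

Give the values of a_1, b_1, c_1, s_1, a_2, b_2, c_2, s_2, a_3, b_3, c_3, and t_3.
a_1 = 5.5
b_1 = 8
c_1 = 1
s_1 = 1.5
a_2 = 17
b_2 = 7
c_2 = 5
s_2 = 1.5
a_3 = 17
b_3 = 13
c_3 = 7.5
t_3 = 5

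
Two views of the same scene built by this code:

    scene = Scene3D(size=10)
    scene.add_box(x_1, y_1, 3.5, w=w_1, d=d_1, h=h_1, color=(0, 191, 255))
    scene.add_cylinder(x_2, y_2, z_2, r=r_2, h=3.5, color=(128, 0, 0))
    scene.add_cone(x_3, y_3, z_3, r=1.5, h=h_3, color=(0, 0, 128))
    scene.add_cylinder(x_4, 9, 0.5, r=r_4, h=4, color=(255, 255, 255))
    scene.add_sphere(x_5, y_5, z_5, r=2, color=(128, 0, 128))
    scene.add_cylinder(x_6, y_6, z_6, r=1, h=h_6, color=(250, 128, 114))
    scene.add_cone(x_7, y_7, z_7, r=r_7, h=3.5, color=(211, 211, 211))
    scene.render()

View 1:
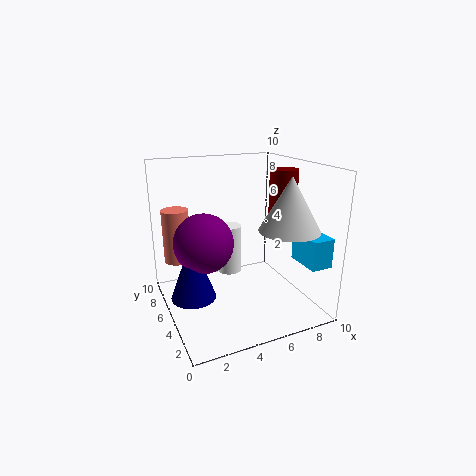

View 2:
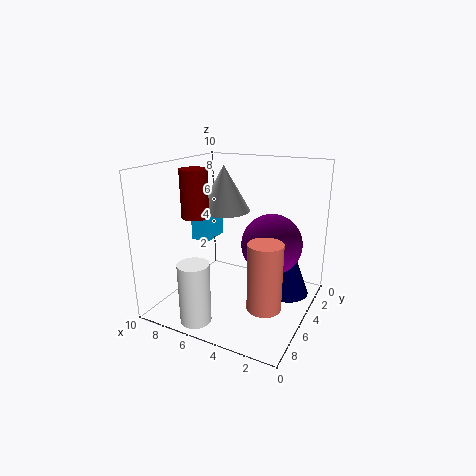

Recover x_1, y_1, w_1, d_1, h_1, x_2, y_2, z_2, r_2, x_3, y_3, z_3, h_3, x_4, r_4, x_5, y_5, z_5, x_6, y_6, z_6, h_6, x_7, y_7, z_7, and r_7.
x_1 = 8.5
y_1 = 1
w_1 = 1.5
d_1 = 2.5
h_1 = 2
x_2 = 8.5
y_2 = 5
z_2 = 6
r_2 = 1
x_3 = 1.5
y_3 = 4.5
z_3 = 1.5
h_3 = 4
x_4 = 6
r_4 = 1
x_5 = 2.5
y_5 = 5
z_5 = 5
x_6 = 1.5
y_6 = 8.5
z_6 = 2.5
h_6 = 4
x_7 = 7.5
y_7 = 2.5
z_7 = 6
r_7 = 2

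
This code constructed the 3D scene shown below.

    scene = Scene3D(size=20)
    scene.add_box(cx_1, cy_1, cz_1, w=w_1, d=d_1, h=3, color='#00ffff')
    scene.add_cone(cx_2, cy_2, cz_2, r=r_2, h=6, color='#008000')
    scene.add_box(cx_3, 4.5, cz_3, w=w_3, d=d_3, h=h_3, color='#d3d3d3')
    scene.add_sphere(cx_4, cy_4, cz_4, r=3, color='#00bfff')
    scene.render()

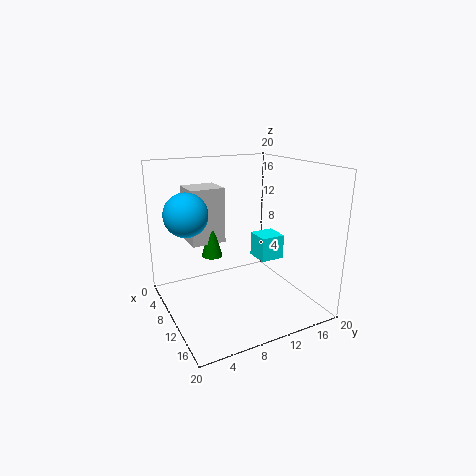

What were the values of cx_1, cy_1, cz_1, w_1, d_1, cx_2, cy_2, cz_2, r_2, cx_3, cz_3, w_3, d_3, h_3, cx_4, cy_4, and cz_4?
cx_1 = 13.5
cy_1 = 10
cz_1 = 9
w_1 = 3
d_1 = 3
cx_2 = 6.5
cy_2 = 7.5
cz_2 = 6.5
r_2 = 1.5
cx_3 = 2.5
cz_3 = 8.5
w_3 = 4.5
d_3 = 5
h_3 = 8
cx_4 = 7.5
cy_4 = 3.5
cz_4 = 13.5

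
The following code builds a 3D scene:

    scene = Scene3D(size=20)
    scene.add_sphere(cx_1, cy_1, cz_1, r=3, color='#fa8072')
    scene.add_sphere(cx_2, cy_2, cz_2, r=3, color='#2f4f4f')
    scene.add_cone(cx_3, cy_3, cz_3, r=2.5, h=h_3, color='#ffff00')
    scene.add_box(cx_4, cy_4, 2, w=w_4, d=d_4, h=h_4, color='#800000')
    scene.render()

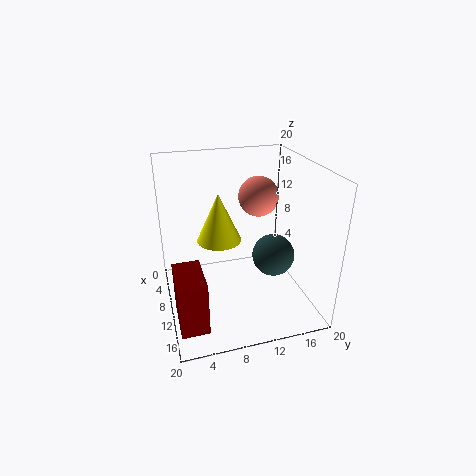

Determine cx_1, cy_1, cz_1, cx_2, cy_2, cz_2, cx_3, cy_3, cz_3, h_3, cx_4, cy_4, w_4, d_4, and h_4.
cx_1 = 5.5; cy_1 = 14.5; cz_1 = 14; cx_2 = 11; cy_2 = 15; cz_2 = 7; cx_3 = 16; cy_3 = 6; cz_3 = 13.5; h_3 = 5.5; cx_4 = 12.5; cy_4 = 0.5; w_4 = 6; d_4 = 3.5; h_4 = 7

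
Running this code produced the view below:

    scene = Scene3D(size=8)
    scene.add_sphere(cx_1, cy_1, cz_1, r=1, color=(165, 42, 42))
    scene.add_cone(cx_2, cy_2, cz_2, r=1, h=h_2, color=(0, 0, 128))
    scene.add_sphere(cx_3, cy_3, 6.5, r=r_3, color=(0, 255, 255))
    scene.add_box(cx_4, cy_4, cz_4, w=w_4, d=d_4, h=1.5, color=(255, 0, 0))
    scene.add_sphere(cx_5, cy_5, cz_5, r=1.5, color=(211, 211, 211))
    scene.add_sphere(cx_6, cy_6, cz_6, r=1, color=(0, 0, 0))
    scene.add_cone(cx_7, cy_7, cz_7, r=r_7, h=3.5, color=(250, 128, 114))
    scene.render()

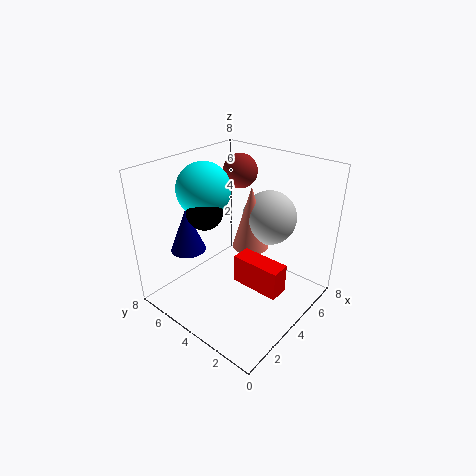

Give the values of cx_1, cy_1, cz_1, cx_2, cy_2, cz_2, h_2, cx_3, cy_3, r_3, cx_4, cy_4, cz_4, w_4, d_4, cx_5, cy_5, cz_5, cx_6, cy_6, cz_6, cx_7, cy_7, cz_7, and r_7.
cx_1 = 6
cy_1 = 5.5
cz_1 = 7
cx_2 = 2.5
cy_2 = 6.5
cz_2 = 3
h_2 = 2.5
cx_3 = 3.5
cy_3 = 6
r_3 = 1.5
cx_4 = 2.5
cy_4 = 0.5
cz_4 = 2.5
w_4 = 1
d_4 = 2.5
cx_5 = 5.5
cy_5 = 3
cz_5 = 5
cx_6 = 3
cy_6 = 5.5
cz_6 = 5.5
cx_7 = 4.5
cy_7 = 3.5
cz_7 = 3.5
r_7 = 1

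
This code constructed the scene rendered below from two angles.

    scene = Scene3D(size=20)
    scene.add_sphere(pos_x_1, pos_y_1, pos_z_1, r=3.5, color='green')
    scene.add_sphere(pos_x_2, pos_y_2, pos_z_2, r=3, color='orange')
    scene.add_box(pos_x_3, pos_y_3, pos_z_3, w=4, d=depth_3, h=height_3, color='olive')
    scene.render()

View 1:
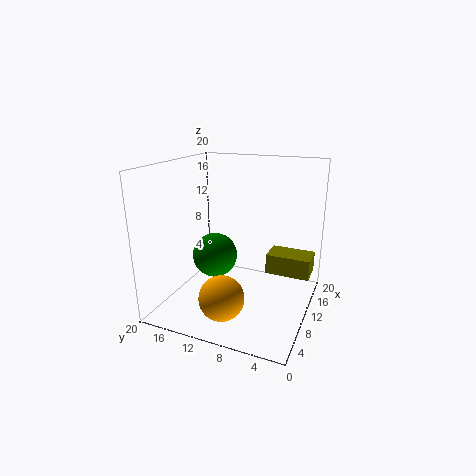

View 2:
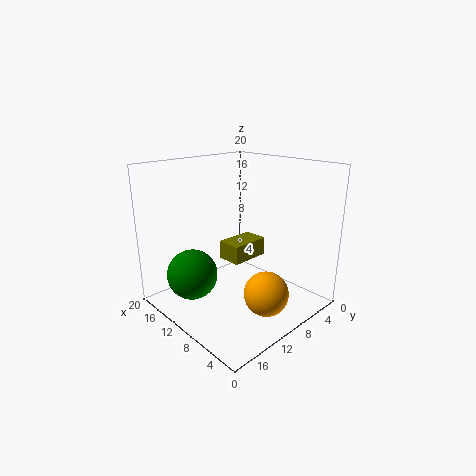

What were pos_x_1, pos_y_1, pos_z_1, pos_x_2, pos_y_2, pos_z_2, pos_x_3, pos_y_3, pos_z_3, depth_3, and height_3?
pos_x_1 = 13.5; pos_y_1 = 15.5; pos_z_1 = 5; pos_x_2 = 4.5; pos_y_2 = 10; pos_z_2 = 3.5; pos_x_3 = 13.5; pos_y_3 = 0.5; pos_z_3 = 3.5; depth_3 = 6.5; height_3 = 3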